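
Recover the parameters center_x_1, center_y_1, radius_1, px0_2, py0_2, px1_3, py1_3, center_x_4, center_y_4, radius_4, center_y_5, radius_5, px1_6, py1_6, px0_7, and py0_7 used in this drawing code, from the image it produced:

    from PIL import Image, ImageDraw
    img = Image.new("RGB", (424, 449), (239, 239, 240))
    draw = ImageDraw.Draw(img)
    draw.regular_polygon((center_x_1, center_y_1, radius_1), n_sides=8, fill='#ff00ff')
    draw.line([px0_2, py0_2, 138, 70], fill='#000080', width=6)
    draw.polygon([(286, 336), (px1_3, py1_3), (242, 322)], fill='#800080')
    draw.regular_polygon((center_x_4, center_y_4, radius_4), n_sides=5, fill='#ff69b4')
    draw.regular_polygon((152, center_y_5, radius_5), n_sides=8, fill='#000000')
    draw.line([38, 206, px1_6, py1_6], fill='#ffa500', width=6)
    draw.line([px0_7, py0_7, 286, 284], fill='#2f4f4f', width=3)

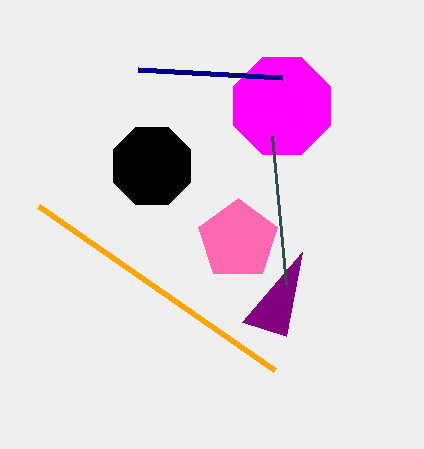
center_x_1 = 282, center_y_1 = 106, radius_1 = 52, px0_2 = 282, py0_2 = 78, px1_3 = 302, py1_3 = 252, center_x_4 = 238, center_y_4 = 240, radius_4 = 42, center_y_5 = 166, radius_5 = 42, px1_6 = 274, py1_6 = 370, px0_7 = 272, py0_7 = 136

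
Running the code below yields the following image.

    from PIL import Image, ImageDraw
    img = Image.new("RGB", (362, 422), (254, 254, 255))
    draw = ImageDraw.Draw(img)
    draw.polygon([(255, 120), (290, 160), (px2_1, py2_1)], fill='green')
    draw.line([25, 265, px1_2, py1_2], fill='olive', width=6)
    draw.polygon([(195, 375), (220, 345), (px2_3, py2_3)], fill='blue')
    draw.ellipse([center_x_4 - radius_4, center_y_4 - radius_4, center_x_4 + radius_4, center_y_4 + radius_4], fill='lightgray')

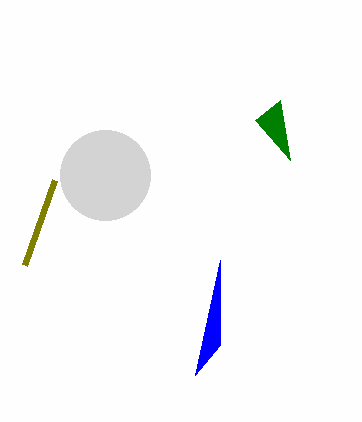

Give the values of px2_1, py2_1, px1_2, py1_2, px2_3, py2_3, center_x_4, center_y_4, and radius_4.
px2_1 = 280; py2_1 = 100; px1_2 = 55; py1_2 = 180; px2_3 = 220; py2_3 = 260; center_x_4 = 105; center_y_4 = 175; radius_4 = 45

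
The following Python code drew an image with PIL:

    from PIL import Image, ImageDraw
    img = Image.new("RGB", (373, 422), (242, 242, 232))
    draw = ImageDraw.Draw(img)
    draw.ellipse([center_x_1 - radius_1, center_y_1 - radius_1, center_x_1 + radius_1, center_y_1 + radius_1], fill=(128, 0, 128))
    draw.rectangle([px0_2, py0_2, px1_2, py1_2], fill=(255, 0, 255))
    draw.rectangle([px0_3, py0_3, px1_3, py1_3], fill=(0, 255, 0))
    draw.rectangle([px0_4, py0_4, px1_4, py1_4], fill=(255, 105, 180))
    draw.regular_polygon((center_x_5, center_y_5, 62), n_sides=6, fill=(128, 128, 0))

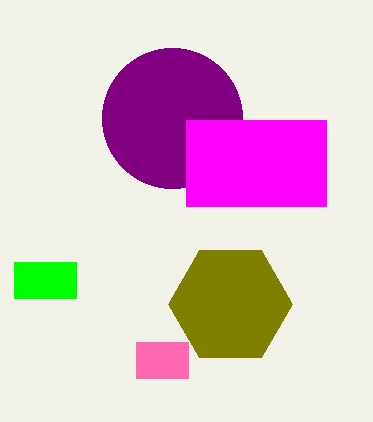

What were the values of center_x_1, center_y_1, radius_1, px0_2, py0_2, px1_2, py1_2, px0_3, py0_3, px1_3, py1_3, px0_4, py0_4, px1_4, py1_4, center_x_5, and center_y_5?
center_x_1 = 172
center_y_1 = 118
radius_1 = 70
px0_2 = 186
py0_2 = 120
px1_2 = 326
py1_2 = 206
px0_3 = 14
py0_3 = 262
px1_3 = 76
py1_3 = 298
px0_4 = 136
py0_4 = 342
px1_4 = 188
py1_4 = 378
center_x_5 = 230
center_y_5 = 304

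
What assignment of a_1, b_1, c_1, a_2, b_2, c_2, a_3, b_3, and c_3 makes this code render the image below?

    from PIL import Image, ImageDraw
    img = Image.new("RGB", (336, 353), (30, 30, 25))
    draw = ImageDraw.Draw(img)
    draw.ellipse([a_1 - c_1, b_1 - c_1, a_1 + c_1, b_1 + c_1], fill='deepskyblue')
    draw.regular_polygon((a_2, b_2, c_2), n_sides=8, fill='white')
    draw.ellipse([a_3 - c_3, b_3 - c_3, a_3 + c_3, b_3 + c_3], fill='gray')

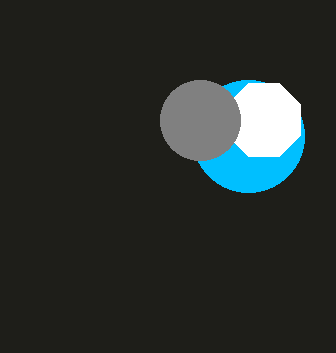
a_1 = 248
b_1 = 136
c_1 = 56
a_2 = 264
b_2 = 120
c_2 = 40
a_3 = 200
b_3 = 120
c_3 = 40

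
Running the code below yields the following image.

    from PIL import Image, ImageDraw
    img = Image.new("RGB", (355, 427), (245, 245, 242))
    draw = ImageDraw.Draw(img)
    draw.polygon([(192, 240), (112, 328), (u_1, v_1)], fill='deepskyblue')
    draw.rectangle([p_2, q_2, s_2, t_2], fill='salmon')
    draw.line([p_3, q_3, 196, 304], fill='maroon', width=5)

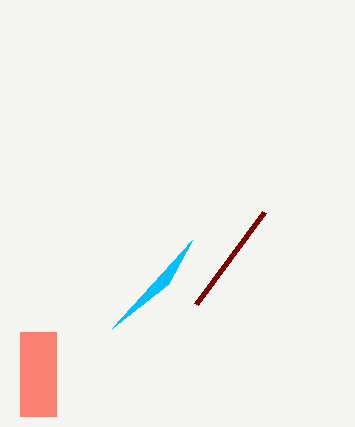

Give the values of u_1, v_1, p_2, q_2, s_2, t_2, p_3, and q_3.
u_1 = 168
v_1 = 284
p_2 = 20
q_2 = 332
s_2 = 56
t_2 = 416
p_3 = 264
q_3 = 212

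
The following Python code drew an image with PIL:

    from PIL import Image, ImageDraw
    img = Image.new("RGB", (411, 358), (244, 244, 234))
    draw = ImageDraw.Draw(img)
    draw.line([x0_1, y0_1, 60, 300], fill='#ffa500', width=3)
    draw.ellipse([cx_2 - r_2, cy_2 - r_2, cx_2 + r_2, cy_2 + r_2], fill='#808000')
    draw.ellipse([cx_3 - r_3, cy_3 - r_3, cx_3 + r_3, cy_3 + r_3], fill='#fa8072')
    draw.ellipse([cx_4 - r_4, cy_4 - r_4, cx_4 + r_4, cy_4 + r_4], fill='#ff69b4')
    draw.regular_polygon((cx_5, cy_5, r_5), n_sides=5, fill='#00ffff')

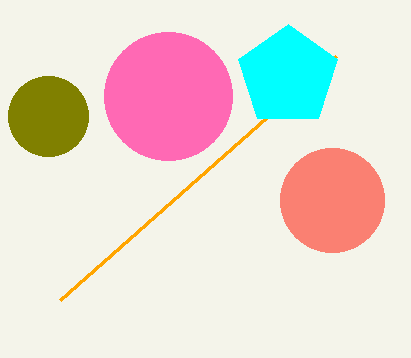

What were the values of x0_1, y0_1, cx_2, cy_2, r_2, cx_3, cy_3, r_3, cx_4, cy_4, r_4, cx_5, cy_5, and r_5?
x0_1 = 336; y0_1 = 56; cx_2 = 48; cy_2 = 116; r_2 = 40; cx_3 = 332; cy_3 = 200; r_3 = 52; cx_4 = 168; cy_4 = 96; r_4 = 64; cx_5 = 288; cy_5 = 76; r_5 = 52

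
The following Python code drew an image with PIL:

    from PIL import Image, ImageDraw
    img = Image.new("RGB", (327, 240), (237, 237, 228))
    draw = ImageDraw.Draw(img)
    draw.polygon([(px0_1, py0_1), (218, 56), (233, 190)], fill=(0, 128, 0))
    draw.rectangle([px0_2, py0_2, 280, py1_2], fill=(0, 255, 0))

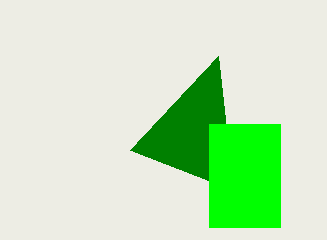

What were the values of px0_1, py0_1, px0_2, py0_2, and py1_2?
px0_1 = 130, py0_1 = 150, px0_2 = 209, py0_2 = 124, py1_2 = 227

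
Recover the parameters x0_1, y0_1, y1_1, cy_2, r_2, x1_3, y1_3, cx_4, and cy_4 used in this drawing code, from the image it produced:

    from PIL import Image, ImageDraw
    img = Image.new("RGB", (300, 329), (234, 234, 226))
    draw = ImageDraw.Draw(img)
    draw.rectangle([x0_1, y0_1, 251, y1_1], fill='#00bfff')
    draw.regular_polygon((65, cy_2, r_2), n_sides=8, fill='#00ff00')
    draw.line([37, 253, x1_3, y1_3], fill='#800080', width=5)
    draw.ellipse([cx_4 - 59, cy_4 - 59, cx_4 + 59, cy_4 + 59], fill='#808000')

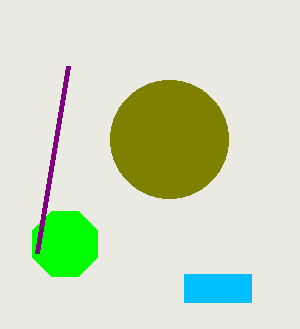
x0_1 = 184, y0_1 = 274, y1_1 = 302, cy_2 = 244, r_2 = 35, x1_3 = 68, y1_3 = 66, cx_4 = 169, cy_4 = 139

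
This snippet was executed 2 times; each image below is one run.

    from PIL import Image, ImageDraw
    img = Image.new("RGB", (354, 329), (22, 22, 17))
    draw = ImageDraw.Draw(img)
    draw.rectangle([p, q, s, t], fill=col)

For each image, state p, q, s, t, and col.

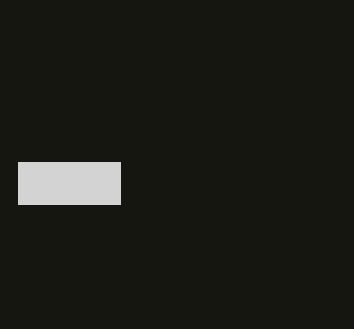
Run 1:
p = 18; q = 162; s = 120; t = 204; col = 'lightgray'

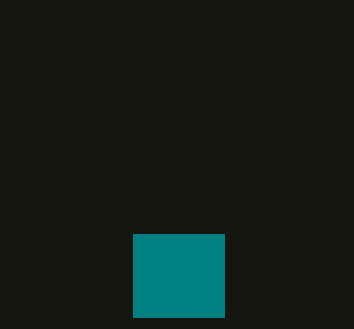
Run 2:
p = 133; q = 234; s = 224; t = 317; col = 'teal'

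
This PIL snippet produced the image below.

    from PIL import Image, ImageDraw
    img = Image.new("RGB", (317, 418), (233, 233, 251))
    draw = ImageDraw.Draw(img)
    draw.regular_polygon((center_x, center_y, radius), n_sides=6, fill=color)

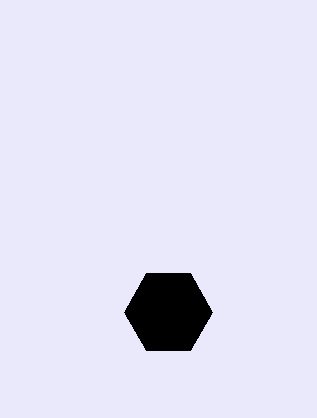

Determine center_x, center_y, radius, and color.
center_x = 168
center_y = 312
radius = 44
color = 'black'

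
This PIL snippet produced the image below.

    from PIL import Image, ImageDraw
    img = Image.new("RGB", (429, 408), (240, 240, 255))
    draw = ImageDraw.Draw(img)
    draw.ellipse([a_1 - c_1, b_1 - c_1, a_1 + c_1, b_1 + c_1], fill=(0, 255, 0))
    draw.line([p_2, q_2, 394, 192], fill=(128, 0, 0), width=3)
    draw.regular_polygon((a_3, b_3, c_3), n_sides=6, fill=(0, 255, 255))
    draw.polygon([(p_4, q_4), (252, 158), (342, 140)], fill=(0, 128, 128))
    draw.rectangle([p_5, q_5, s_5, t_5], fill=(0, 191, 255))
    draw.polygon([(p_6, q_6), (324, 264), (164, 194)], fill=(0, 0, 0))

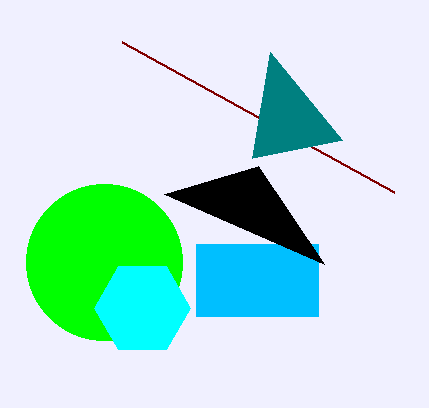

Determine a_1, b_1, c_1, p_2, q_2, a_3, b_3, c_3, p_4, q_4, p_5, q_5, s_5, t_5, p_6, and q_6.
a_1 = 104
b_1 = 262
c_1 = 78
p_2 = 122
q_2 = 42
a_3 = 142
b_3 = 308
c_3 = 48
p_4 = 270
q_4 = 52
p_5 = 196
q_5 = 244
s_5 = 318
t_5 = 316
p_6 = 258
q_6 = 166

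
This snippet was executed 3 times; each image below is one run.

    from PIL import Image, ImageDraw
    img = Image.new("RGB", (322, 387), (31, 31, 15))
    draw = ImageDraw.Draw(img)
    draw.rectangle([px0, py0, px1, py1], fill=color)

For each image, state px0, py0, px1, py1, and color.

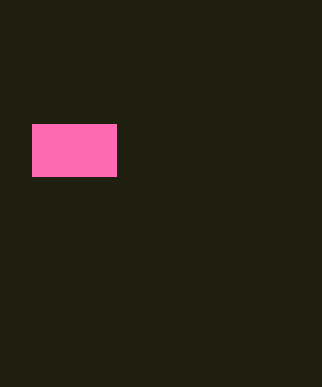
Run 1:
px0 = 32, py0 = 124, px1 = 116, py1 = 176, color = 'hotpink'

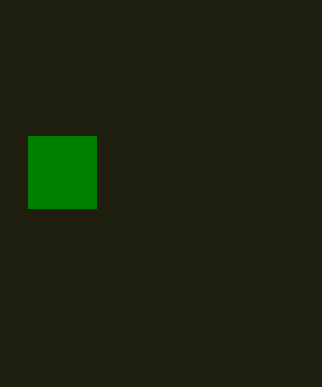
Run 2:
px0 = 28
py0 = 136
px1 = 96
py1 = 208
color = 'green'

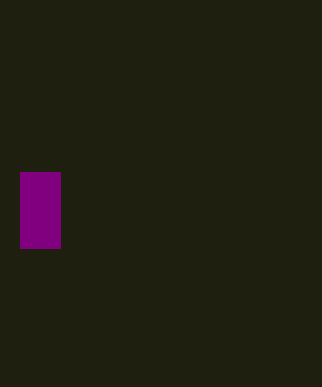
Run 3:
px0 = 20; py0 = 172; px1 = 60; py1 = 248; color = 'purple'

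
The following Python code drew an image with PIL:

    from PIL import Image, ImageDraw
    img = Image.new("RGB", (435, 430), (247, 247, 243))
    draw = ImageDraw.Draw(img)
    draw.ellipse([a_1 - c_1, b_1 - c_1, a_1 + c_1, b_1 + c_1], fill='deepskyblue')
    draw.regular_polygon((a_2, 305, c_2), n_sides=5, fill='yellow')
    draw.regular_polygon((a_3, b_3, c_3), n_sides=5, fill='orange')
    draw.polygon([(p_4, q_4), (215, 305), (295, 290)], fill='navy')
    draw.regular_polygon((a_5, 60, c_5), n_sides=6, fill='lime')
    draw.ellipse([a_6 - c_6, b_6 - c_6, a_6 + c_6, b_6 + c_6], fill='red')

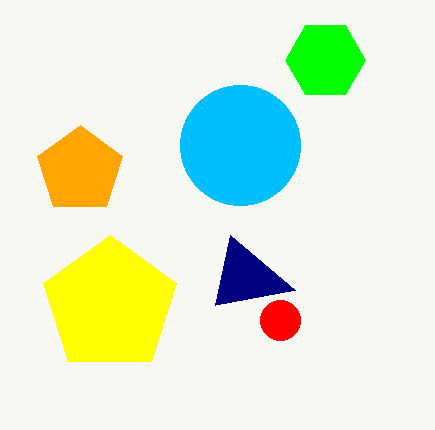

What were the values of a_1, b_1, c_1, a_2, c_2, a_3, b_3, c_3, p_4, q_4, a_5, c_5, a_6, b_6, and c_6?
a_1 = 240
b_1 = 145
c_1 = 60
a_2 = 110
c_2 = 70
a_3 = 80
b_3 = 170
c_3 = 45
p_4 = 230
q_4 = 235
a_5 = 325
c_5 = 40
a_6 = 280
b_6 = 320
c_6 = 20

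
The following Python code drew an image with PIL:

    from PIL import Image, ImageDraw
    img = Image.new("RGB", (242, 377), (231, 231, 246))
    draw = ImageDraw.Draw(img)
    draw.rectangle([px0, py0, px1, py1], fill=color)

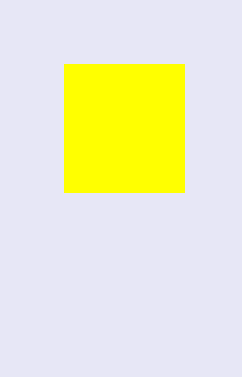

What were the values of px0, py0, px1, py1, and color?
px0 = 64
py0 = 64
px1 = 184
py1 = 192
color = 'yellow'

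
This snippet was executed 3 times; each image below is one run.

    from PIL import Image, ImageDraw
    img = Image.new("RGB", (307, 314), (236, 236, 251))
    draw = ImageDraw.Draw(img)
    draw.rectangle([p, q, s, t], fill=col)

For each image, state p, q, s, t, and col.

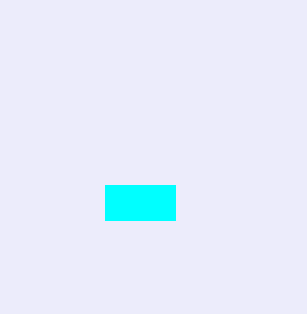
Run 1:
p = 105
q = 185
s = 175
t = 220
col = 'cyan'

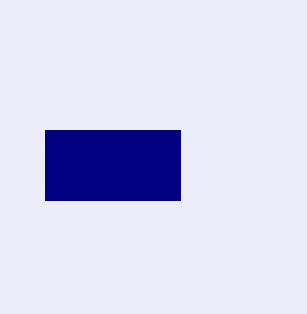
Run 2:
p = 45, q = 130, s = 180, t = 200, col = 'navy'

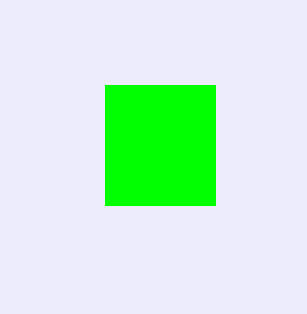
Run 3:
p = 105
q = 85
s = 215
t = 205
col = 'lime'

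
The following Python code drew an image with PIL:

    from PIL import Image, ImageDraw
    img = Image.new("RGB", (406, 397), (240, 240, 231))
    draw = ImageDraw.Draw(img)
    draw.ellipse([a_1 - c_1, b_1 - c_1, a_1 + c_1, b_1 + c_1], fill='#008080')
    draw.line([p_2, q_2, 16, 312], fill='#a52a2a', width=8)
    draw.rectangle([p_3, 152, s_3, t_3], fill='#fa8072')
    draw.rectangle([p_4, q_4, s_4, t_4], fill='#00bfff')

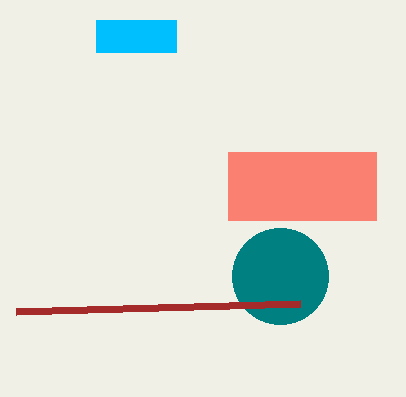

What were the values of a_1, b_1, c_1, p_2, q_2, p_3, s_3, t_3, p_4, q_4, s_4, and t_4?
a_1 = 280
b_1 = 276
c_1 = 48
p_2 = 300
q_2 = 304
p_3 = 228
s_3 = 376
t_3 = 220
p_4 = 96
q_4 = 20
s_4 = 176
t_4 = 52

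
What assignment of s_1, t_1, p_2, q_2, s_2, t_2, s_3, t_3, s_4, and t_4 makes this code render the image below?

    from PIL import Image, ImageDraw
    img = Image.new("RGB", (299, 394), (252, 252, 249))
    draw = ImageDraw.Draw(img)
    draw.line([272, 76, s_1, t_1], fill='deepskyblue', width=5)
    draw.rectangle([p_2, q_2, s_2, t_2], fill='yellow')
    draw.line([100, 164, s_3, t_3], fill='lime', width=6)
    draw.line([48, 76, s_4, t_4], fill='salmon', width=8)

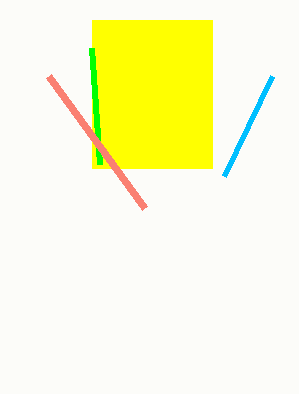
s_1 = 224
t_1 = 176
p_2 = 92
q_2 = 20
s_2 = 212
t_2 = 168
s_3 = 92
t_3 = 48
s_4 = 144
t_4 = 208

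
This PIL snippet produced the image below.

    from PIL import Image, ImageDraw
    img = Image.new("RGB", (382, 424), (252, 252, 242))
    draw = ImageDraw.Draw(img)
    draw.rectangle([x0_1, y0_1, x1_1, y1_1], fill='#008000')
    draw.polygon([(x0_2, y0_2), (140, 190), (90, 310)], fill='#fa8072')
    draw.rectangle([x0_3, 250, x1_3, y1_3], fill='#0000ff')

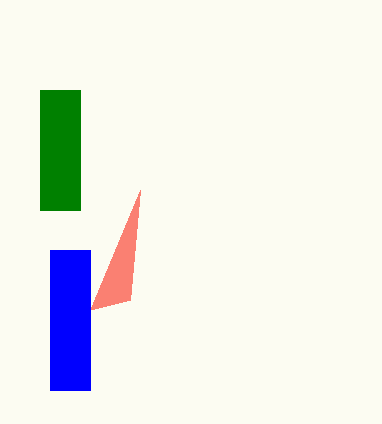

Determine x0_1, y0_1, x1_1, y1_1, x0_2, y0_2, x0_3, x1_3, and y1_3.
x0_1 = 40
y0_1 = 90
x1_1 = 80
y1_1 = 210
x0_2 = 130
y0_2 = 300
x0_3 = 50
x1_3 = 90
y1_3 = 390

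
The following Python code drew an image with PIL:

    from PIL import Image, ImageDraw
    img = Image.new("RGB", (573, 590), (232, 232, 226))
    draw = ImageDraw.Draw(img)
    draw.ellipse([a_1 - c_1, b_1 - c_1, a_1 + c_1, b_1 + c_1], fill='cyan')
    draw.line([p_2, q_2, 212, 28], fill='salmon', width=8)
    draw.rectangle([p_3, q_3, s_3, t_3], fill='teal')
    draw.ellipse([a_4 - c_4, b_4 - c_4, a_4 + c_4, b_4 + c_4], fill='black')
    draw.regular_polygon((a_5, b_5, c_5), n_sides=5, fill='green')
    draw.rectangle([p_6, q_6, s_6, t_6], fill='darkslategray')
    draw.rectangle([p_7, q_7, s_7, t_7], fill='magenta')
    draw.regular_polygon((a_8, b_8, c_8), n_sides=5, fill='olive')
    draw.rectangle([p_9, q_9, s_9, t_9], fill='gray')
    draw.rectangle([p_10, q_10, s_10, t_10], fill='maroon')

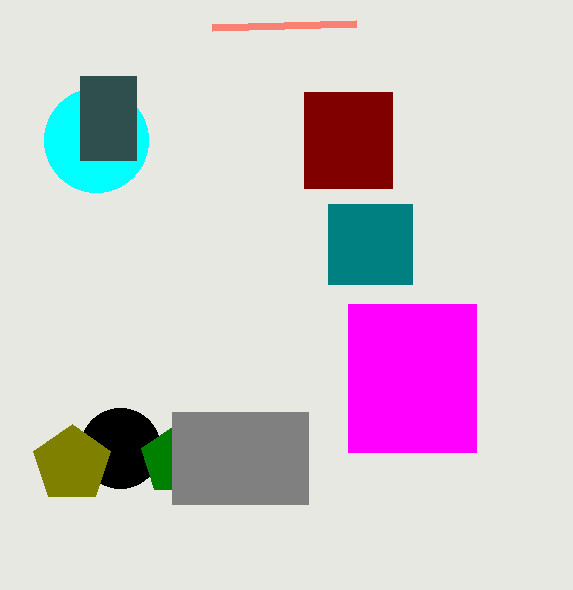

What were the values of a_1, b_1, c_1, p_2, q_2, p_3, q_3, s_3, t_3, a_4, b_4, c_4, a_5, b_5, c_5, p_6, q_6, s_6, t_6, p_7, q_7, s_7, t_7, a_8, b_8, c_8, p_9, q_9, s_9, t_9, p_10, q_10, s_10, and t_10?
a_1 = 96, b_1 = 140, c_1 = 52, p_2 = 356, q_2 = 24, p_3 = 328, q_3 = 204, s_3 = 412, t_3 = 284, a_4 = 120, b_4 = 448, c_4 = 40, a_5 = 176, b_5 = 460, c_5 = 36, p_6 = 80, q_6 = 76, s_6 = 136, t_6 = 160, p_7 = 348, q_7 = 304, s_7 = 476, t_7 = 452, a_8 = 72, b_8 = 464, c_8 = 40, p_9 = 172, q_9 = 412, s_9 = 308, t_9 = 504, p_10 = 304, q_10 = 92, s_10 = 392, t_10 = 188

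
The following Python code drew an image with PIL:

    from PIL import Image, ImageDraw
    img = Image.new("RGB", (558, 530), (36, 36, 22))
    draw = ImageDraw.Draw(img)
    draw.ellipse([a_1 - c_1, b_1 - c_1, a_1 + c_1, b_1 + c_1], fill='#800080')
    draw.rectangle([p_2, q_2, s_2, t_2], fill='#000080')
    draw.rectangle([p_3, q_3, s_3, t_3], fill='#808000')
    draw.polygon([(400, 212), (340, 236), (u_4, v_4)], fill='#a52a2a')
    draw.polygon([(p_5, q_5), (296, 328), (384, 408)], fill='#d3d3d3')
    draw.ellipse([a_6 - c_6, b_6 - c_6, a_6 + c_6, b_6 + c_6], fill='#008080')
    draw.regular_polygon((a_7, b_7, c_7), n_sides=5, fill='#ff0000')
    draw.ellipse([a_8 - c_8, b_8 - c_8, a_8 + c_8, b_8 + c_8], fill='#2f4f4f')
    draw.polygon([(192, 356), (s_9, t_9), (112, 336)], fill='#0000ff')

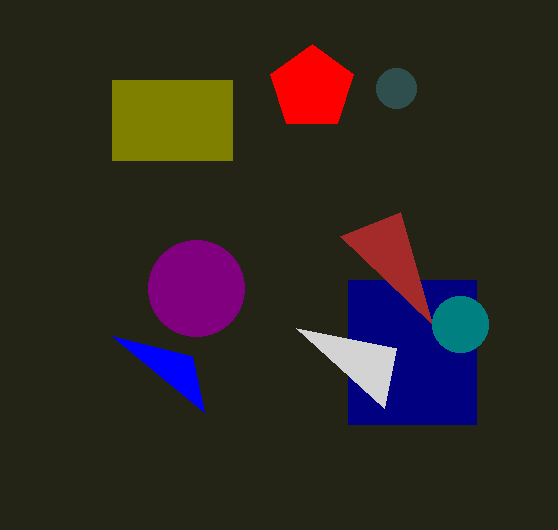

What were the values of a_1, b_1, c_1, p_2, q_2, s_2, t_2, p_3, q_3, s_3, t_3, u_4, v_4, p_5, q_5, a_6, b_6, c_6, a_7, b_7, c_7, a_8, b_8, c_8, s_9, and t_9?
a_1 = 196; b_1 = 288; c_1 = 48; p_2 = 348; q_2 = 280; s_2 = 476; t_2 = 424; p_3 = 112; q_3 = 80; s_3 = 232; t_3 = 160; u_4 = 432; v_4 = 324; p_5 = 396; q_5 = 348; a_6 = 460; b_6 = 324; c_6 = 28; a_7 = 312; b_7 = 88; c_7 = 44; a_8 = 396; b_8 = 88; c_8 = 20; s_9 = 204; t_9 = 412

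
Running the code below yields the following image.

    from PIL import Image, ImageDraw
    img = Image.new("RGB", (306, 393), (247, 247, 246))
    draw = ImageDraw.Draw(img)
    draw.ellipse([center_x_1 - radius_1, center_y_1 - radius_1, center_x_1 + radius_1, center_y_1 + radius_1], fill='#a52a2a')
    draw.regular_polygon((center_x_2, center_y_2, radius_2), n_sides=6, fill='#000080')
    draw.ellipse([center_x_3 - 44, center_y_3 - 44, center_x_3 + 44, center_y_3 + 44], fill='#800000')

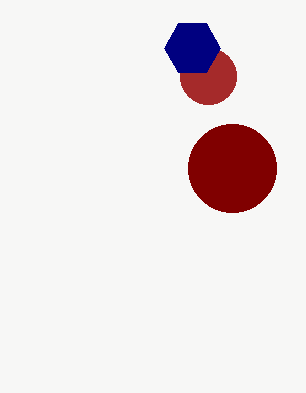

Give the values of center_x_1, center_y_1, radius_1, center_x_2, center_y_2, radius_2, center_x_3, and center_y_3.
center_x_1 = 208
center_y_1 = 76
radius_1 = 28
center_x_2 = 192
center_y_2 = 48
radius_2 = 28
center_x_3 = 232
center_y_3 = 168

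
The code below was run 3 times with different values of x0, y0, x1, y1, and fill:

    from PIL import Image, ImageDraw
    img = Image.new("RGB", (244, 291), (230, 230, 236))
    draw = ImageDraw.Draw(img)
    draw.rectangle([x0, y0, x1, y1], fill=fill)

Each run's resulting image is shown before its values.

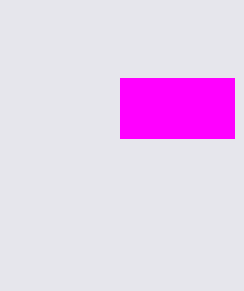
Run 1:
x0 = 120; y0 = 78; x1 = 234; y1 = 138; fill = 'magenta'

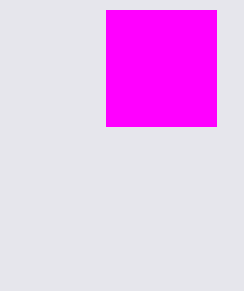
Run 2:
x0 = 106
y0 = 10
x1 = 216
y1 = 126
fill = 'magenta'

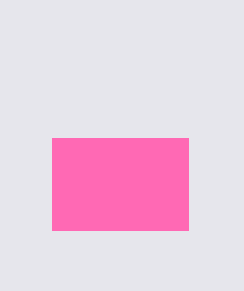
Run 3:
x0 = 52
y0 = 138
x1 = 188
y1 = 230
fill = 'hotpink'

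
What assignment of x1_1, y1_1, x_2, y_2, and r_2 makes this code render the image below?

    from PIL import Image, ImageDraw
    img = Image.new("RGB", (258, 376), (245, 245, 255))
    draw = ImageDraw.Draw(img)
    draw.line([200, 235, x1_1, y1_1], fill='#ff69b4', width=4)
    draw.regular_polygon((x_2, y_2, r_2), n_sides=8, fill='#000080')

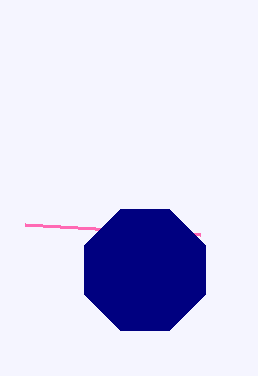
x1_1 = 25
y1_1 = 225
x_2 = 145
y_2 = 270
r_2 = 65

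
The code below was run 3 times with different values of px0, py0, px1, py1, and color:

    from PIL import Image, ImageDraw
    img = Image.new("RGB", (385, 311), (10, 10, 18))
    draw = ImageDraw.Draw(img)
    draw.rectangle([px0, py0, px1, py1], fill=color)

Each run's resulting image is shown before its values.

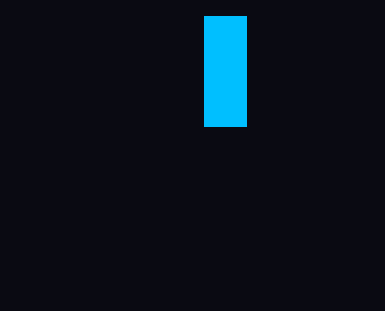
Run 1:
px0 = 204
py0 = 16
px1 = 246
py1 = 126
color = 'deepskyblue'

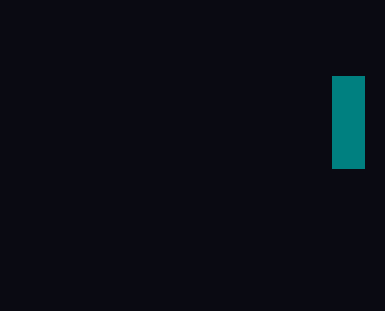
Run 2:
px0 = 332
py0 = 76
px1 = 364
py1 = 168
color = 'teal'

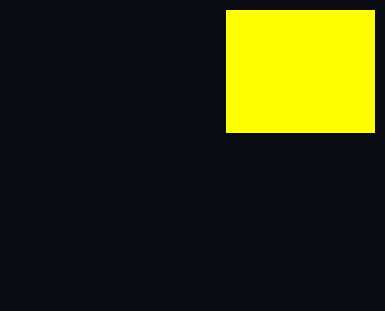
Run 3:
px0 = 226; py0 = 10; px1 = 374; py1 = 132; color = 'yellow'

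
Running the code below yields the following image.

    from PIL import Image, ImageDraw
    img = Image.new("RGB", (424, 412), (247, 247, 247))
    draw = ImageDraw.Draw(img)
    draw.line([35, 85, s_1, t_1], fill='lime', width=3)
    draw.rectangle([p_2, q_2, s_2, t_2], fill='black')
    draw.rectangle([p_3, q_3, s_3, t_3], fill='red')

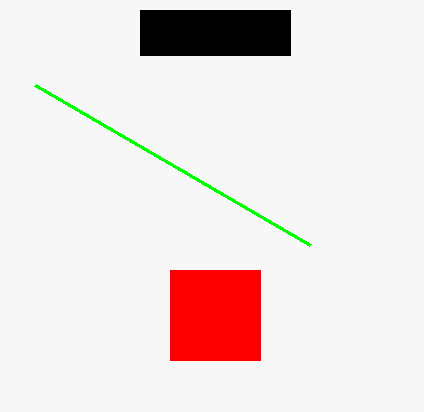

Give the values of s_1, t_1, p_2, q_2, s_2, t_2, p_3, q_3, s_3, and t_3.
s_1 = 310
t_1 = 245
p_2 = 140
q_2 = 10
s_2 = 290
t_2 = 55
p_3 = 170
q_3 = 270
s_3 = 260
t_3 = 360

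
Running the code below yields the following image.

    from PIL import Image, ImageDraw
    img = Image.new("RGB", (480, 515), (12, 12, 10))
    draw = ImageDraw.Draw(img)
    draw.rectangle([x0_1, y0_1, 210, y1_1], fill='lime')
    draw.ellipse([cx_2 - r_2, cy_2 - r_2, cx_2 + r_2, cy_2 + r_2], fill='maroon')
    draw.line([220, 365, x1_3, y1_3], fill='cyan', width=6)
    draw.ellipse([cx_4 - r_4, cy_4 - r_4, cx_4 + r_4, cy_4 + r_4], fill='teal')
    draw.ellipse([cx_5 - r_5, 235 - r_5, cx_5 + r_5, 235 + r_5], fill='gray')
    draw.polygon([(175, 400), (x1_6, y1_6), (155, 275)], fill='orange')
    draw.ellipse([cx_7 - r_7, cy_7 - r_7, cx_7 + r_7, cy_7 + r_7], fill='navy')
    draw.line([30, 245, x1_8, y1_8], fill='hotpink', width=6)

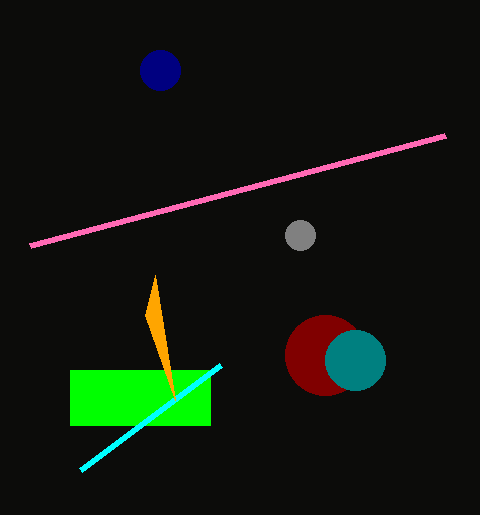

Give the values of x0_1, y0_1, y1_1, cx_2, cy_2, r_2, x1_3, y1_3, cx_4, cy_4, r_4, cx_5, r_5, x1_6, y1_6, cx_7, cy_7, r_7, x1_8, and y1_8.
x0_1 = 70
y0_1 = 370
y1_1 = 425
cx_2 = 325
cy_2 = 355
r_2 = 40
x1_3 = 80
y1_3 = 470
cx_4 = 355
cy_4 = 360
r_4 = 30
cx_5 = 300
r_5 = 15
x1_6 = 145
y1_6 = 315
cx_7 = 160
cy_7 = 70
r_7 = 20
x1_8 = 445
y1_8 = 135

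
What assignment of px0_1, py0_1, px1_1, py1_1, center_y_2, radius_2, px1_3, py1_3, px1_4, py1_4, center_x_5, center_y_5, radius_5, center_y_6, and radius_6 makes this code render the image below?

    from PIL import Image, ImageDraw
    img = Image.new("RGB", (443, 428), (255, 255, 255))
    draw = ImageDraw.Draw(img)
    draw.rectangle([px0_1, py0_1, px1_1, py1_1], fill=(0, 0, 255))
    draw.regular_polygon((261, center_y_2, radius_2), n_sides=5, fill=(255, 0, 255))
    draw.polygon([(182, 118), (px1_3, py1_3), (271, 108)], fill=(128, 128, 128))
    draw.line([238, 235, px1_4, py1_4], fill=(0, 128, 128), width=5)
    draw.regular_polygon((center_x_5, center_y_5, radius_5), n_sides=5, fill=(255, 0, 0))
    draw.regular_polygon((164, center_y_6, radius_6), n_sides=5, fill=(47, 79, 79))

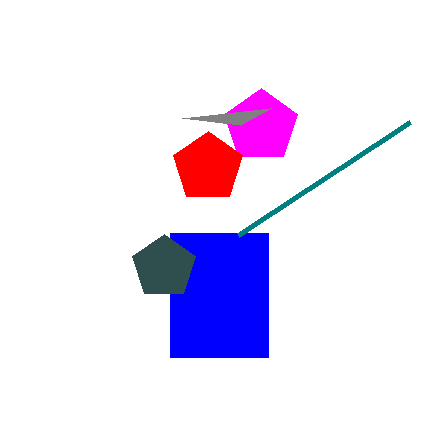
px0_1 = 170; py0_1 = 233; px1_1 = 268; py1_1 = 357; center_y_2 = 126; radius_2 = 38; px1_3 = 240; py1_3 = 125; px1_4 = 410; py1_4 = 122; center_x_5 = 208; center_y_5 = 167; radius_5 = 36; center_y_6 = 267; radius_6 = 33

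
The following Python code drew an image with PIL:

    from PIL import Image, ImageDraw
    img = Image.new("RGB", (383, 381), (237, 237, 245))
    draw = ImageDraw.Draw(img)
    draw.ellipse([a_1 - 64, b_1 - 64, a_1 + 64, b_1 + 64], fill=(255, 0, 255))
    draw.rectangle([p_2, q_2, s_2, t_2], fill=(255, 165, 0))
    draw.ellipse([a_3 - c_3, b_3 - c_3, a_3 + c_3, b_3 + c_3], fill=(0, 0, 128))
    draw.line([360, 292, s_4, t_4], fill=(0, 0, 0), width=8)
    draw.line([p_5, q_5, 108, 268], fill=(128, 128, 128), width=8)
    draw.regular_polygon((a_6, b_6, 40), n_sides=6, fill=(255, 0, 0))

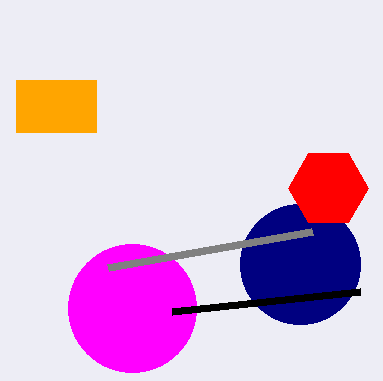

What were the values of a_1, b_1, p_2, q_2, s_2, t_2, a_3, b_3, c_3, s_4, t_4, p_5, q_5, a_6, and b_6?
a_1 = 132; b_1 = 308; p_2 = 16; q_2 = 80; s_2 = 96; t_2 = 132; a_3 = 300; b_3 = 264; c_3 = 60; s_4 = 172; t_4 = 312; p_5 = 312; q_5 = 232; a_6 = 328; b_6 = 188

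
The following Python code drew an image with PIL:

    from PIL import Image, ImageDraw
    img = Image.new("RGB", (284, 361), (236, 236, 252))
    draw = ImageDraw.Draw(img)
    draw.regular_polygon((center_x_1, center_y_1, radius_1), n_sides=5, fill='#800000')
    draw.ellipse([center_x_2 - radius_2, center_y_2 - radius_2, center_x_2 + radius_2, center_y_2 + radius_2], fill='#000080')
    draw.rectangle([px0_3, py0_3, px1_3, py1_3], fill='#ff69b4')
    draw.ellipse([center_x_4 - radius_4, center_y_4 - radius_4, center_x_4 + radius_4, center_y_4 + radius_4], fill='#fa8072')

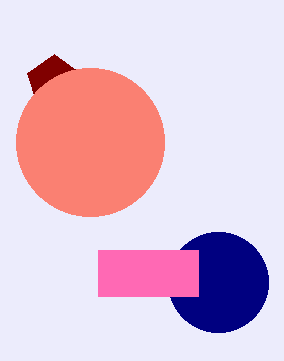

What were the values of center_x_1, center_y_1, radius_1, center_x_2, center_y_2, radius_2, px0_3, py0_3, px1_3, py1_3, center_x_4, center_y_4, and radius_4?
center_x_1 = 54, center_y_1 = 82, radius_1 = 28, center_x_2 = 218, center_y_2 = 282, radius_2 = 50, px0_3 = 98, py0_3 = 250, px1_3 = 198, py1_3 = 296, center_x_4 = 90, center_y_4 = 142, radius_4 = 74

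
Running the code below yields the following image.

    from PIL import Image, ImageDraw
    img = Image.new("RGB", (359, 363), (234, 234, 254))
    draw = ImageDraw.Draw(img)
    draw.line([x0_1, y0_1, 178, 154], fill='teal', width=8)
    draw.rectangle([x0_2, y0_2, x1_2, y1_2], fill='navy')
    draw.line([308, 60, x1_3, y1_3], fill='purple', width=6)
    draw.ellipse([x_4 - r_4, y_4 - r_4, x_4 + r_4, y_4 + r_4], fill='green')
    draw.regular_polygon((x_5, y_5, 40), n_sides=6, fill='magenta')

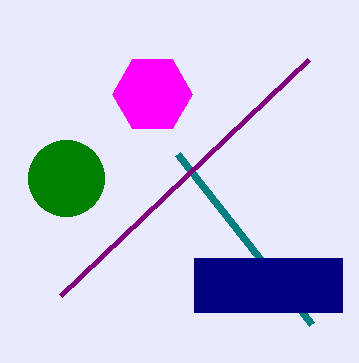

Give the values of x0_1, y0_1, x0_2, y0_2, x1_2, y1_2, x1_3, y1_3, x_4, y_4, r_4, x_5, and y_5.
x0_1 = 312
y0_1 = 324
x0_2 = 194
y0_2 = 258
x1_2 = 342
y1_2 = 312
x1_3 = 60
y1_3 = 296
x_4 = 66
y_4 = 178
r_4 = 38
x_5 = 152
y_5 = 94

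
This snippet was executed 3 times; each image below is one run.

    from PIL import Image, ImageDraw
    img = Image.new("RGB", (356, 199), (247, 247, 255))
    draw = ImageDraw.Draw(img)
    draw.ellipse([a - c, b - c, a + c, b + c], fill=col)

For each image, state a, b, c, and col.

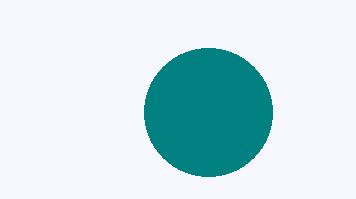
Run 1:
a = 208, b = 112, c = 64, col = 'teal'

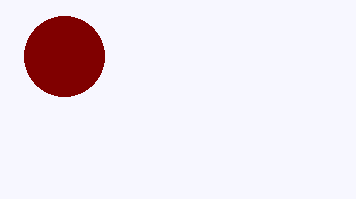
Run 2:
a = 64; b = 56; c = 40; col = 'maroon'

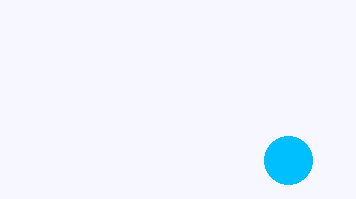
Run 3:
a = 288; b = 160; c = 24; col = 'deepskyblue'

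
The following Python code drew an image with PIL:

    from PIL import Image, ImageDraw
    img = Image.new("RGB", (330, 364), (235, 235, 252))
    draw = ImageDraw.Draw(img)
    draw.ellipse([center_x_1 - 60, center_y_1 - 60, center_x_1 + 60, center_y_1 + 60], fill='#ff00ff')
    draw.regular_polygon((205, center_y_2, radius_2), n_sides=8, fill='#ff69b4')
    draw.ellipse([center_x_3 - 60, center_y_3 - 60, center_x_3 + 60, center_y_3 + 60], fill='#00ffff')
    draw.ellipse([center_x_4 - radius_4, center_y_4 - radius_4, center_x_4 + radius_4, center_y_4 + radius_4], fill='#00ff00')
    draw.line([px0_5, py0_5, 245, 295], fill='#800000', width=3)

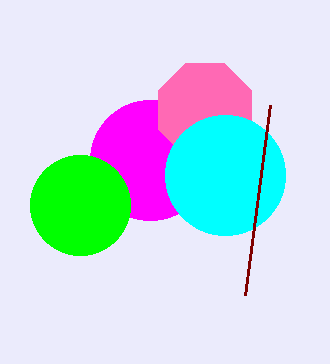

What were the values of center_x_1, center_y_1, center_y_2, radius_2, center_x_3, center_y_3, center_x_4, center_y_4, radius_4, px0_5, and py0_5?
center_x_1 = 150
center_y_1 = 160
center_y_2 = 110
radius_2 = 50
center_x_3 = 225
center_y_3 = 175
center_x_4 = 80
center_y_4 = 205
radius_4 = 50
px0_5 = 270
py0_5 = 105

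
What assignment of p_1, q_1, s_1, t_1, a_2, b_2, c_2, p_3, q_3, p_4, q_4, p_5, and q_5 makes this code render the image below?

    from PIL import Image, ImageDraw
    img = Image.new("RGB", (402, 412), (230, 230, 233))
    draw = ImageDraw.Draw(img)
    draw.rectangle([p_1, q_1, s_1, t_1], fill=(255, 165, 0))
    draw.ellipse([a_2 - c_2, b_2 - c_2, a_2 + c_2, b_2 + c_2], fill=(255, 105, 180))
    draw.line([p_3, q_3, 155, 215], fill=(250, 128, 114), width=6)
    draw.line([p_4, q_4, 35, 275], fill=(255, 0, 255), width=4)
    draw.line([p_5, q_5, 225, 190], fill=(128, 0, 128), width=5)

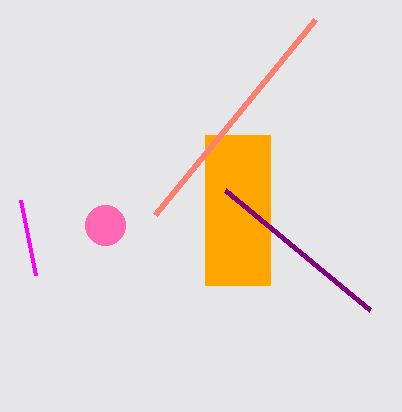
p_1 = 205; q_1 = 135; s_1 = 270; t_1 = 285; a_2 = 105; b_2 = 225; c_2 = 20; p_3 = 315; q_3 = 20; p_4 = 20; q_4 = 200; p_5 = 370; q_5 = 310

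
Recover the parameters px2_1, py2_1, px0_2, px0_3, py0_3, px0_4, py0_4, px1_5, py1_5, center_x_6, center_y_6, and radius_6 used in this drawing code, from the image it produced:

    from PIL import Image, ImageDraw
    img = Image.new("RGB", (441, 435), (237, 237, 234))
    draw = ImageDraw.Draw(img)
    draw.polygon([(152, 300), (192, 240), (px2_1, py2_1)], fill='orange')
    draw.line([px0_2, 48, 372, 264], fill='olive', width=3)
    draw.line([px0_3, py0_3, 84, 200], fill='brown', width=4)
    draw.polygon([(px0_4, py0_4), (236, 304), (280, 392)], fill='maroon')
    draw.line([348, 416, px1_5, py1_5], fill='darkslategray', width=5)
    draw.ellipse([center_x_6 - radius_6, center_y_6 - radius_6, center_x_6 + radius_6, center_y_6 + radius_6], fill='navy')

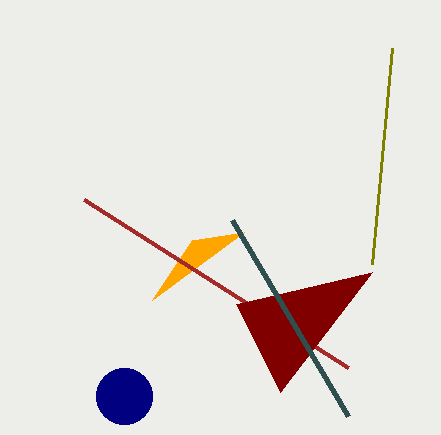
px2_1 = 244, py2_1 = 232, px0_2 = 392, px0_3 = 348, py0_3 = 368, px0_4 = 372, py0_4 = 272, px1_5 = 232, py1_5 = 220, center_x_6 = 124, center_y_6 = 396, radius_6 = 28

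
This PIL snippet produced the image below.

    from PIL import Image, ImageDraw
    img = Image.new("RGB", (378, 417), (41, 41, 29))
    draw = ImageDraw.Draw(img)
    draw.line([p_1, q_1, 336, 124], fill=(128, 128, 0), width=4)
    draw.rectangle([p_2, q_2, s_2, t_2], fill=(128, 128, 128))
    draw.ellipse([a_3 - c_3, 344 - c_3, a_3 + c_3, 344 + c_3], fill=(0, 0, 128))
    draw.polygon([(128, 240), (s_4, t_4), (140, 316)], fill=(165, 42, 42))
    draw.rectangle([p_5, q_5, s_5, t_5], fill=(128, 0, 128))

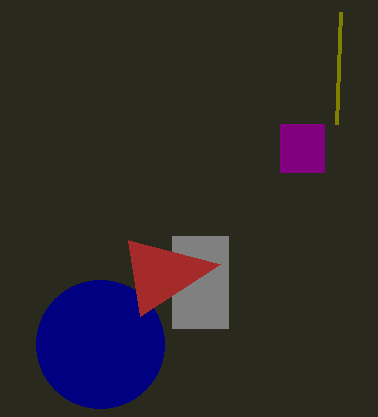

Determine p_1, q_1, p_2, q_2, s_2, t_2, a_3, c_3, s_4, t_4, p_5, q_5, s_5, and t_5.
p_1 = 340, q_1 = 12, p_2 = 172, q_2 = 236, s_2 = 228, t_2 = 328, a_3 = 100, c_3 = 64, s_4 = 220, t_4 = 264, p_5 = 280, q_5 = 124, s_5 = 324, t_5 = 172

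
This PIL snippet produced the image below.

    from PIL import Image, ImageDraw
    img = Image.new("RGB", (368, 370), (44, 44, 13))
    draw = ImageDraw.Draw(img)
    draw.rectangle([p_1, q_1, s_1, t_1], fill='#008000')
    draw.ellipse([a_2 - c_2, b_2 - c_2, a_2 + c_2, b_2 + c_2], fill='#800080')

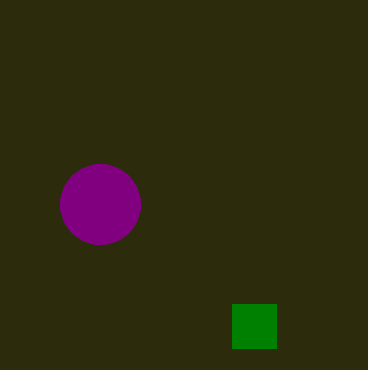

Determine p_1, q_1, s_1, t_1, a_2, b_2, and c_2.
p_1 = 232; q_1 = 304; s_1 = 276; t_1 = 348; a_2 = 100; b_2 = 204; c_2 = 40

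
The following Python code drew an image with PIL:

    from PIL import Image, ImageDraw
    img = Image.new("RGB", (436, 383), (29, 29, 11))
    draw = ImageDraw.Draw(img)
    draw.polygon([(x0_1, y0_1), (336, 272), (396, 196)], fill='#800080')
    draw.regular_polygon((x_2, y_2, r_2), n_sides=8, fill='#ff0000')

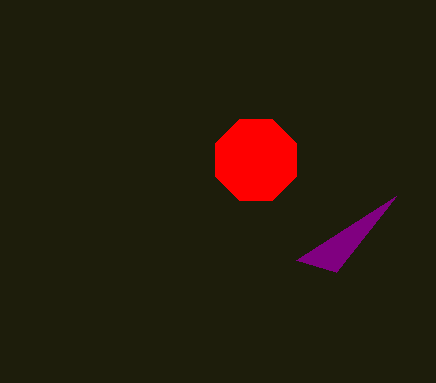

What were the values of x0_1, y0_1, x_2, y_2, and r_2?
x0_1 = 296
y0_1 = 260
x_2 = 256
y_2 = 160
r_2 = 44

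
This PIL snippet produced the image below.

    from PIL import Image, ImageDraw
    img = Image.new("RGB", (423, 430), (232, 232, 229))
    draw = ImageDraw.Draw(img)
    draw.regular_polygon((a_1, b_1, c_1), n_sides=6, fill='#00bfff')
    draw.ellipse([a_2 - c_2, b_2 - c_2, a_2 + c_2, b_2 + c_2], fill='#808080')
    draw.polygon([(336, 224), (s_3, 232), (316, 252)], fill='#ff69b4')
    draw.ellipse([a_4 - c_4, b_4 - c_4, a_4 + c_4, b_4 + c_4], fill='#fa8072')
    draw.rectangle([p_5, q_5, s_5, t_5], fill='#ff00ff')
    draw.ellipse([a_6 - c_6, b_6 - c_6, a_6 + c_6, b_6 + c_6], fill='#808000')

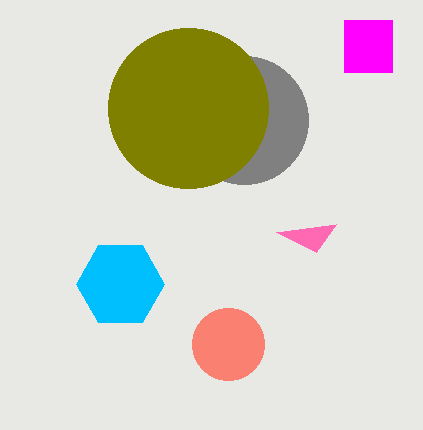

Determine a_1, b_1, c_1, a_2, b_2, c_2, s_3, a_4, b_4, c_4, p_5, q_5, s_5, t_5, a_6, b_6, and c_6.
a_1 = 120, b_1 = 284, c_1 = 44, a_2 = 244, b_2 = 120, c_2 = 64, s_3 = 276, a_4 = 228, b_4 = 344, c_4 = 36, p_5 = 344, q_5 = 20, s_5 = 392, t_5 = 72, a_6 = 188, b_6 = 108, c_6 = 80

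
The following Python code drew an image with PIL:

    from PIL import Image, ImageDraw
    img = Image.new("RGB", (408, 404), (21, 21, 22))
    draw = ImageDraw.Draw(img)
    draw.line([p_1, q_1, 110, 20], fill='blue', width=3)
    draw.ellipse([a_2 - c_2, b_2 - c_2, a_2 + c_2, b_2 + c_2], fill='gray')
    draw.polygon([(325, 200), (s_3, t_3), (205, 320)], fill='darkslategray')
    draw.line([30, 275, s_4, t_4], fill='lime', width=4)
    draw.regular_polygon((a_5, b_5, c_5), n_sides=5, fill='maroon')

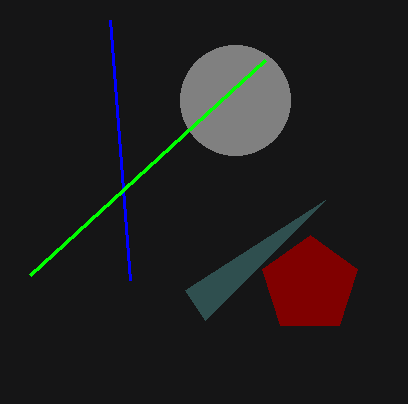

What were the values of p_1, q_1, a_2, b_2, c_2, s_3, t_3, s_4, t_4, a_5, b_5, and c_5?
p_1 = 130, q_1 = 280, a_2 = 235, b_2 = 100, c_2 = 55, s_3 = 185, t_3 = 290, s_4 = 265, t_4 = 60, a_5 = 310, b_5 = 285, c_5 = 50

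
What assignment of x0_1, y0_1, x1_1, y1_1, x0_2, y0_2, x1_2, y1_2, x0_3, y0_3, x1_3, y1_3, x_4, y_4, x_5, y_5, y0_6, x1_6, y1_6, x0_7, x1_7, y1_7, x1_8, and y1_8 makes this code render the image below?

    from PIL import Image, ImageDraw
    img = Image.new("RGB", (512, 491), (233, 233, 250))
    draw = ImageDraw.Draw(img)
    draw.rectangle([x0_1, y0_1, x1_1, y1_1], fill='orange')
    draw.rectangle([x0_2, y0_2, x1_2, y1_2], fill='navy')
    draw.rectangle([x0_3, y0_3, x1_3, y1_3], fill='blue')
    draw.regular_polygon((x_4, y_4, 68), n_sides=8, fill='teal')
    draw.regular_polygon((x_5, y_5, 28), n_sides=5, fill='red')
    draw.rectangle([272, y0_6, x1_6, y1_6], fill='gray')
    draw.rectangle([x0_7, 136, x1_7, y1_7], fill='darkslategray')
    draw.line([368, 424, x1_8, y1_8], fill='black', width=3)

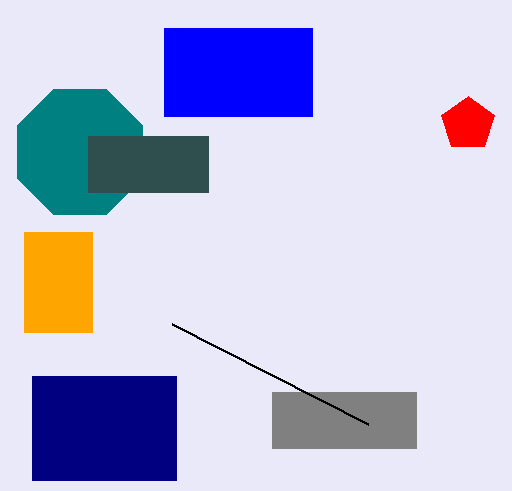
x0_1 = 24
y0_1 = 232
x1_1 = 92
y1_1 = 332
x0_2 = 32
y0_2 = 376
x1_2 = 176
y1_2 = 480
x0_3 = 164
y0_3 = 28
x1_3 = 312
y1_3 = 116
x_4 = 80
y_4 = 152
x_5 = 468
y_5 = 124
y0_6 = 392
x1_6 = 416
y1_6 = 448
x0_7 = 88
x1_7 = 208
y1_7 = 192
x1_8 = 172
y1_8 = 324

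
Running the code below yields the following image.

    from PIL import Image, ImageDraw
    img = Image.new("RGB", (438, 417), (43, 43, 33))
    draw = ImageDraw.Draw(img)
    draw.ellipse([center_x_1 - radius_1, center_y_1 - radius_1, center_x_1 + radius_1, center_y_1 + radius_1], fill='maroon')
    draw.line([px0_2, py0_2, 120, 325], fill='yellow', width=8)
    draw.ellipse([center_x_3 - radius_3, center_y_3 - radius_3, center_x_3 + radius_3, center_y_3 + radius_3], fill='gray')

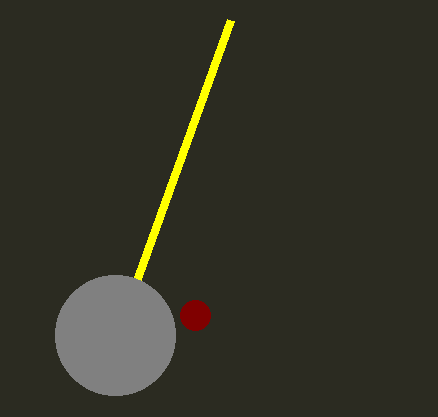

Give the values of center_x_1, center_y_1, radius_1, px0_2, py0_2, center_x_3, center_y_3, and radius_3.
center_x_1 = 195
center_y_1 = 315
radius_1 = 15
px0_2 = 230
py0_2 = 20
center_x_3 = 115
center_y_3 = 335
radius_3 = 60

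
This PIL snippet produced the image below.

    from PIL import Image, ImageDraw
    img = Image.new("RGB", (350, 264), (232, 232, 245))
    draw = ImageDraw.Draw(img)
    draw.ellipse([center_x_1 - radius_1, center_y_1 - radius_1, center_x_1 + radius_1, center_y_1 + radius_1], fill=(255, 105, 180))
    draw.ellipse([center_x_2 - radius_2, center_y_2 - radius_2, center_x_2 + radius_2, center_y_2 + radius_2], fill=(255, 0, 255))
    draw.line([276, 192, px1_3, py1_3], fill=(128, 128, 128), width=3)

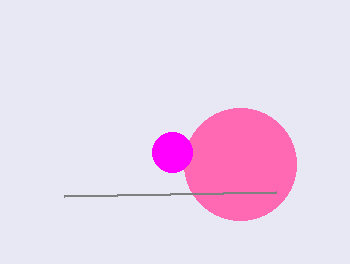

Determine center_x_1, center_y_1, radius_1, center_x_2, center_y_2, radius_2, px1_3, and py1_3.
center_x_1 = 240; center_y_1 = 164; radius_1 = 56; center_x_2 = 172; center_y_2 = 152; radius_2 = 20; px1_3 = 64; py1_3 = 196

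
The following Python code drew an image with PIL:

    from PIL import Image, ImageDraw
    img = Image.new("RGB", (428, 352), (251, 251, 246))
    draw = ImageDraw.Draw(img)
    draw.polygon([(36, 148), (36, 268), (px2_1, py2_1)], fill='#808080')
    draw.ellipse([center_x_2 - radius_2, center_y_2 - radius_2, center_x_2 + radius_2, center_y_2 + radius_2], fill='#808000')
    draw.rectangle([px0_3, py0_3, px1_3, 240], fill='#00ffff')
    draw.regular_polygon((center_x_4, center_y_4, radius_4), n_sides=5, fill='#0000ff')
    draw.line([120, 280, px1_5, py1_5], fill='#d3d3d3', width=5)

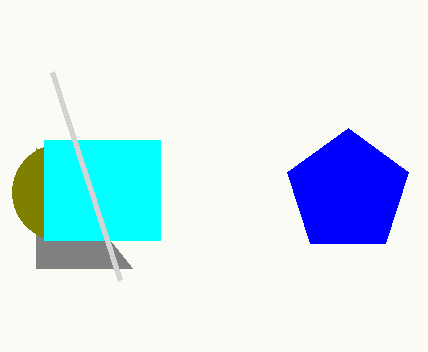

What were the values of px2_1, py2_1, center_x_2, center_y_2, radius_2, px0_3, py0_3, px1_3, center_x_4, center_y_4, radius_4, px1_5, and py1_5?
px2_1 = 132, py2_1 = 268, center_x_2 = 60, center_y_2 = 192, radius_2 = 48, px0_3 = 44, py0_3 = 140, px1_3 = 160, center_x_4 = 348, center_y_4 = 192, radius_4 = 64, px1_5 = 52, py1_5 = 72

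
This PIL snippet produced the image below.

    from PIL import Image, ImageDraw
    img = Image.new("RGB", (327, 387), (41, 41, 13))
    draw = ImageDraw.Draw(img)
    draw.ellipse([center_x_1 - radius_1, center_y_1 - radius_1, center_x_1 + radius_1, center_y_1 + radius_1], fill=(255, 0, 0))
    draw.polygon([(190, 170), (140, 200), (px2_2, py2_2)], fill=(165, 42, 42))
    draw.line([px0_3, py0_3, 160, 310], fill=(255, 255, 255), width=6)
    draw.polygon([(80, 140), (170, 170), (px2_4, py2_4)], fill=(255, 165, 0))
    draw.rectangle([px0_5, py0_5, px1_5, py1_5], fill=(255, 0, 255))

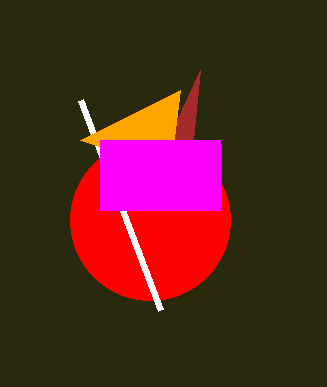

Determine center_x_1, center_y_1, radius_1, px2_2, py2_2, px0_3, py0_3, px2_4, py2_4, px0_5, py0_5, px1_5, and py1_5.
center_x_1 = 150; center_y_1 = 220; radius_1 = 80; px2_2 = 200; py2_2 = 70; px0_3 = 80; py0_3 = 100; px2_4 = 180; py2_4 = 90; px0_5 = 100; py0_5 = 140; px1_5 = 220; py1_5 = 210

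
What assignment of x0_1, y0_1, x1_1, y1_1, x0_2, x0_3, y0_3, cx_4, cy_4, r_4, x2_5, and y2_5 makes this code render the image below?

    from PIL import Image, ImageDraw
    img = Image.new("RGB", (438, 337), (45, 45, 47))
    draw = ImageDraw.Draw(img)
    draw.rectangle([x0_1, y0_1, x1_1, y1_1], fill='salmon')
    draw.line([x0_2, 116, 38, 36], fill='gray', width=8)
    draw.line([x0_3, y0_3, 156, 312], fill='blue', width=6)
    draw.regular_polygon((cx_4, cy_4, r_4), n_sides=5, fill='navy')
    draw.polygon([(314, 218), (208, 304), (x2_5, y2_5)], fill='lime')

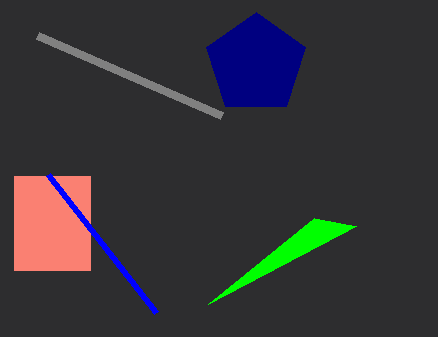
x0_1 = 14, y0_1 = 176, x1_1 = 90, y1_1 = 270, x0_2 = 222, x0_3 = 48, y0_3 = 174, cx_4 = 256, cy_4 = 64, r_4 = 52, x2_5 = 356, y2_5 = 226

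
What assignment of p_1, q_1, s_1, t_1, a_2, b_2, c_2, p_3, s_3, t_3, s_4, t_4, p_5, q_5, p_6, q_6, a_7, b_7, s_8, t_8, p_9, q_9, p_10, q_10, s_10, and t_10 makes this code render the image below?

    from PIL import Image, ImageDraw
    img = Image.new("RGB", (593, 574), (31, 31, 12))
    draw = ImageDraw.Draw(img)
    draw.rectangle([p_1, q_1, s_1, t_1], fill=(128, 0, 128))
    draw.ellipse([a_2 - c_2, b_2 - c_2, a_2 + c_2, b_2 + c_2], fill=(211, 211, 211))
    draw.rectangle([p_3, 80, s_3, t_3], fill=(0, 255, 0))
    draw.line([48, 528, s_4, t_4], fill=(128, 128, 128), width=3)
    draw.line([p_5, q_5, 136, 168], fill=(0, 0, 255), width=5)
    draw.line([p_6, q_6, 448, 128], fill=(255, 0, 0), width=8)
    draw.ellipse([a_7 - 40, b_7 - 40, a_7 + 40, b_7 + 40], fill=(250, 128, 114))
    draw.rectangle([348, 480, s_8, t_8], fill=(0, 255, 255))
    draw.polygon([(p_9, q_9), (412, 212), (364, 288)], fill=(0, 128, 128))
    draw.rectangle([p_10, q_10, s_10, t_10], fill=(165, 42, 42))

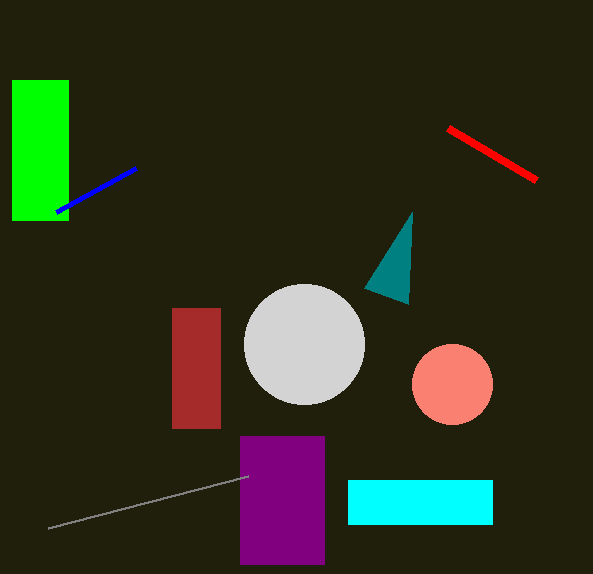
p_1 = 240
q_1 = 436
s_1 = 324
t_1 = 564
a_2 = 304
b_2 = 344
c_2 = 60
p_3 = 12
s_3 = 68
t_3 = 220
s_4 = 248
t_4 = 476
p_5 = 56
q_5 = 212
p_6 = 536
q_6 = 180
a_7 = 452
b_7 = 384
s_8 = 492
t_8 = 524
p_9 = 408
q_9 = 304
p_10 = 172
q_10 = 308
s_10 = 220
t_10 = 428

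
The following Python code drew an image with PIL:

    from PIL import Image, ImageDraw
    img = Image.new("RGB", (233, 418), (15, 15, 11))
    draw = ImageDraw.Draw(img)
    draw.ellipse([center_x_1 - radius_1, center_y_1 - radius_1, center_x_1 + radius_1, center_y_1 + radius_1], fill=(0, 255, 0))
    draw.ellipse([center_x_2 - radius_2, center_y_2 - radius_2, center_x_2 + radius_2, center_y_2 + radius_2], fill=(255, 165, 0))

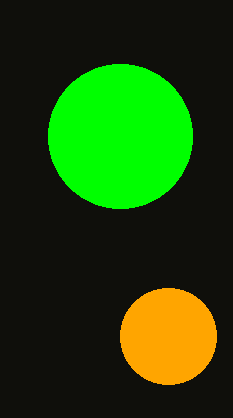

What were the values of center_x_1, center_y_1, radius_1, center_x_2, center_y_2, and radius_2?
center_x_1 = 120, center_y_1 = 136, radius_1 = 72, center_x_2 = 168, center_y_2 = 336, radius_2 = 48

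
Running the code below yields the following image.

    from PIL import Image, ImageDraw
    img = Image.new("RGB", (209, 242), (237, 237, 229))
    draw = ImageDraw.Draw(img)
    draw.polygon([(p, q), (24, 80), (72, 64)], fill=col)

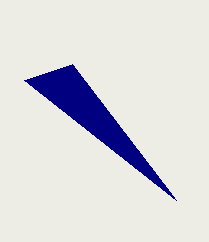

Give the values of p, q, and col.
p = 176; q = 200; col = 'navy'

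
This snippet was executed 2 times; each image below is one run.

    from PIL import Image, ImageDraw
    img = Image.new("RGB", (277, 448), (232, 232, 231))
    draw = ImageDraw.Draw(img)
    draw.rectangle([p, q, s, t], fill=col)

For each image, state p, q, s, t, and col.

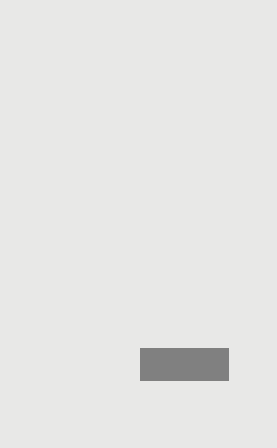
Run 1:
p = 140
q = 348
s = 228
t = 380
col = 'gray'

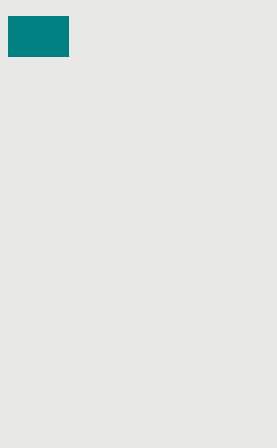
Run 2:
p = 8; q = 16; s = 68; t = 56; col = 'teal'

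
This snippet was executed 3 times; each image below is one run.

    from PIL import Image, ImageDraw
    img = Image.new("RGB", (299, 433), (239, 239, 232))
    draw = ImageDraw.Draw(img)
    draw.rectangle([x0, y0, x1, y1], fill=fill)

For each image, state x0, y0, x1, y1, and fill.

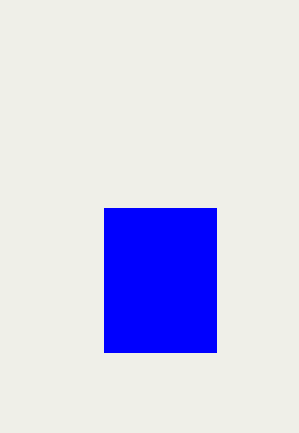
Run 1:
x0 = 104, y0 = 208, x1 = 216, y1 = 352, fill = 'blue'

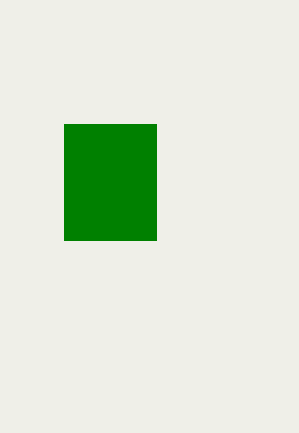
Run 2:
x0 = 64; y0 = 124; x1 = 156; y1 = 240; fill = 'green'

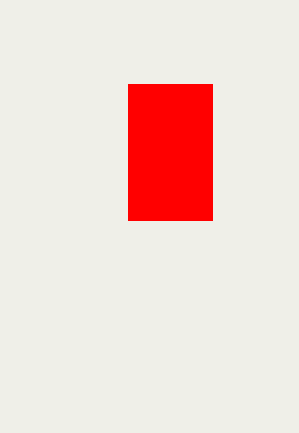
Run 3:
x0 = 128
y0 = 84
x1 = 212
y1 = 220
fill = 'red'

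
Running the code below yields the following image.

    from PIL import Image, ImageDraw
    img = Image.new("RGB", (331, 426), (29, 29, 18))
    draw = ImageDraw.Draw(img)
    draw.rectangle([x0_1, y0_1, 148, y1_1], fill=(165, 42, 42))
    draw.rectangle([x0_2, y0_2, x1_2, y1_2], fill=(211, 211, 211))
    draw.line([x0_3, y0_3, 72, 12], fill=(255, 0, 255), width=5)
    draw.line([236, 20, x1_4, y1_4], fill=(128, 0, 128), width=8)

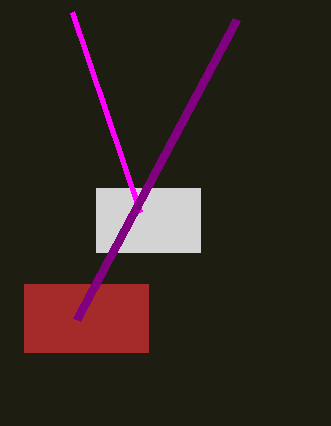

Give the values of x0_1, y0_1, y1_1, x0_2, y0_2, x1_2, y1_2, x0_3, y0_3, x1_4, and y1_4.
x0_1 = 24; y0_1 = 284; y1_1 = 352; x0_2 = 96; y0_2 = 188; x1_2 = 200; y1_2 = 252; x0_3 = 140; y0_3 = 212; x1_4 = 76; y1_4 = 320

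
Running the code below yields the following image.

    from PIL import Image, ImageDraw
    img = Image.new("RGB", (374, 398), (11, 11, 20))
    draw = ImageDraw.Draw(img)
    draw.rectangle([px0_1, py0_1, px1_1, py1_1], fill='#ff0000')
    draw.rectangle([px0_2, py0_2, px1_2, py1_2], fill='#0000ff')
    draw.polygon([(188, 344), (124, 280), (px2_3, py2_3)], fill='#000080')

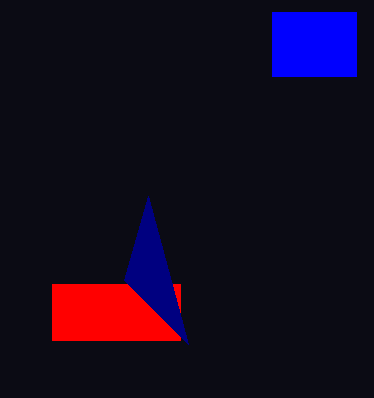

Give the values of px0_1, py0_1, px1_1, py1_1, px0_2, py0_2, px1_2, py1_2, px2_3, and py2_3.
px0_1 = 52, py0_1 = 284, px1_1 = 180, py1_1 = 340, px0_2 = 272, py0_2 = 12, px1_2 = 356, py1_2 = 76, px2_3 = 148, py2_3 = 196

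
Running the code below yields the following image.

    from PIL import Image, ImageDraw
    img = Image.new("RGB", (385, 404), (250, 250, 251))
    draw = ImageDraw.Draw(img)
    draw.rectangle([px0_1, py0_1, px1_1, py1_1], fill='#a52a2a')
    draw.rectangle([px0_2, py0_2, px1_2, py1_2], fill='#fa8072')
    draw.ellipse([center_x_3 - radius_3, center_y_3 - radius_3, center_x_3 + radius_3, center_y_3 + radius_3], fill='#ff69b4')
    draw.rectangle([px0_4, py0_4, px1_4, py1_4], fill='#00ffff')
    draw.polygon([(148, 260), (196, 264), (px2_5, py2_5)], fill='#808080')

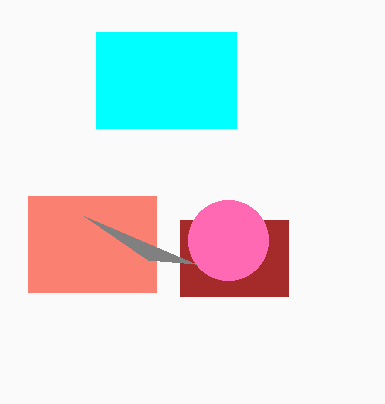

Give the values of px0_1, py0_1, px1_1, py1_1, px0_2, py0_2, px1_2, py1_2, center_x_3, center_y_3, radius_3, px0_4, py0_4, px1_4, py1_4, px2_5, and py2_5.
px0_1 = 180, py0_1 = 220, px1_1 = 288, py1_1 = 296, px0_2 = 28, py0_2 = 196, px1_2 = 156, py1_2 = 292, center_x_3 = 228, center_y_3 = 240, radius_3 = 40, px0_4 = 96, py0_4 = 32, px1_4 = 236, py1_4 = 128, px2_5 = 84, py2_5 = 216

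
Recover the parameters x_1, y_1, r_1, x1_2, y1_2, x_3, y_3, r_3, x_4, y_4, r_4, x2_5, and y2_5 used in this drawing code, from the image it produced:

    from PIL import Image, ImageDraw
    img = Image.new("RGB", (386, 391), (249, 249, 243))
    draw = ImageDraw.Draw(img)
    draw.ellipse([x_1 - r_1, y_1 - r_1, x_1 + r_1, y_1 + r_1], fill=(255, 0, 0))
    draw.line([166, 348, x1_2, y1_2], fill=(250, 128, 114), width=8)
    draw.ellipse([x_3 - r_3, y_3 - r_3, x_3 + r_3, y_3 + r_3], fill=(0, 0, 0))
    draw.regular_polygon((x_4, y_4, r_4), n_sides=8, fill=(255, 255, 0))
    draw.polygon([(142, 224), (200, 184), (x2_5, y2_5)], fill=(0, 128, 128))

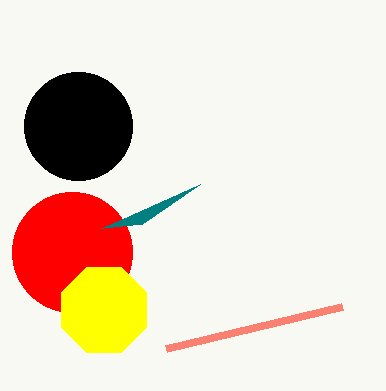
x_1 = 72; y_1 = 252; r_1 = 60; x1_2 = 342; y1_2 = 306; x_3 = 78; y_3 = 126; r_3 = 54; x_4 = 104; y_4 = 310; r_4 = 46; x2_5 = 102; y2_5 = 228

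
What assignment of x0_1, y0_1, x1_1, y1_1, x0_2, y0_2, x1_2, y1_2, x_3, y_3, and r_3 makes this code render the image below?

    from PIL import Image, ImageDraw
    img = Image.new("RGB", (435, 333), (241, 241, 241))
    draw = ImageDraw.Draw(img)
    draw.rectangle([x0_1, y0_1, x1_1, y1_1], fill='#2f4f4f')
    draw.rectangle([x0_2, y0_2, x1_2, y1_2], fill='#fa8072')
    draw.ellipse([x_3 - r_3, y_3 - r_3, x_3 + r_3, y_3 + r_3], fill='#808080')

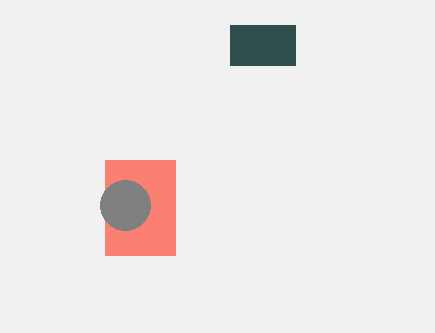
x0_1 = 230
y0_1 = 25
x1_1 = 295
y1_1 = 65
x0_2 = 105
y0_2 = 160
x1_2 = 175
y1_2 = 255
x_3 = 125
y_3 = 205
r_3 = 25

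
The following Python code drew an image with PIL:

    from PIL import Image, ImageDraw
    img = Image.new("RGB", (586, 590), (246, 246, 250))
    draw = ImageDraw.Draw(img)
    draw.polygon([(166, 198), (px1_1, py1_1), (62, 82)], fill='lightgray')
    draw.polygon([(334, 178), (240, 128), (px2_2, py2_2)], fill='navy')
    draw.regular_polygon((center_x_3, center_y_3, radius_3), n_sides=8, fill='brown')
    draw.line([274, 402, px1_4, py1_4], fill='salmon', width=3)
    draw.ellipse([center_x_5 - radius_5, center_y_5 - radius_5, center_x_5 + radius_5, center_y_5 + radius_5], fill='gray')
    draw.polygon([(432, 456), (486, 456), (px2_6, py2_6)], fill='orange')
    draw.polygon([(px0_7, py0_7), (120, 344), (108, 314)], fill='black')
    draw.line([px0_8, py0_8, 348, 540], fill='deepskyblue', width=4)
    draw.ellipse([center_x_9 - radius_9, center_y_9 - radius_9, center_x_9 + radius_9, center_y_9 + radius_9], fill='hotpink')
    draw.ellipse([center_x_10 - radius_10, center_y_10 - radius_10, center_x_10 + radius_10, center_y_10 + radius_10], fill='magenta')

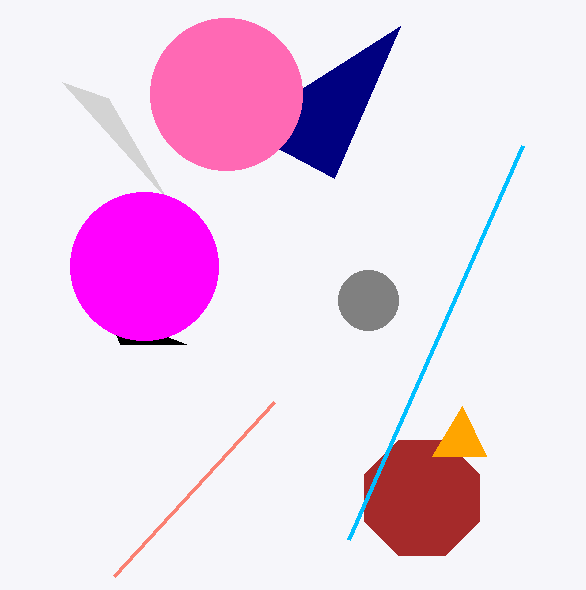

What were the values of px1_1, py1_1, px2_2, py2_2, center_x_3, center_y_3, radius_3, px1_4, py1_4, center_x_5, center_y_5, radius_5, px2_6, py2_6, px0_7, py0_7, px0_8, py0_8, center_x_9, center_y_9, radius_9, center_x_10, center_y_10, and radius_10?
px1_1 = 108, py1_1 = 98, px2_2 = 400, py2_2 = 26, center_x_3 = 422, center_y_3 = 498, radius_3 = 62, px1_4 = 114, py1_4 = 576, center_x_5 = 368, center_y_5 = 300, radius_5 = 30, px2_6 = 462, py2_6 = 406, px0_7 = 186, py0_7 = 344, px0_8 = 522, py0_8 = 146, center_x_9 = 226, center_y_9 = 94, radius_9 = 76, center_x_10 = 144, center_y_10 = 266, radius_10 = 74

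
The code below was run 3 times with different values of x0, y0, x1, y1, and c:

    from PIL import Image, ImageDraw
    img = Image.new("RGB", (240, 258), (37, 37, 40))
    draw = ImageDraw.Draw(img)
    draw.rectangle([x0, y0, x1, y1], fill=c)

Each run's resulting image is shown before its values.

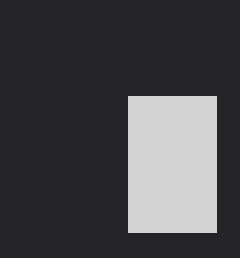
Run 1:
x0 = 128
y0 = 96
x1 = 216
y1 = 232
c = 'lightgray'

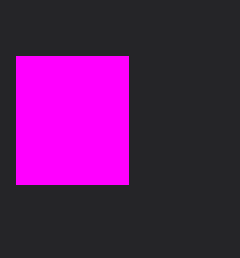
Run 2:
x0 = 16, y0 = 56, x1 = 128, y1 = 184, c = 'magenta'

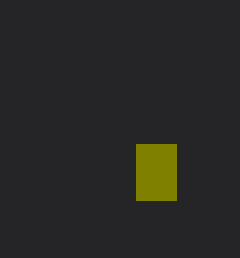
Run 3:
x0 = 136
y0 = 144
x1 = 176
y1 = 200
c = 'olive'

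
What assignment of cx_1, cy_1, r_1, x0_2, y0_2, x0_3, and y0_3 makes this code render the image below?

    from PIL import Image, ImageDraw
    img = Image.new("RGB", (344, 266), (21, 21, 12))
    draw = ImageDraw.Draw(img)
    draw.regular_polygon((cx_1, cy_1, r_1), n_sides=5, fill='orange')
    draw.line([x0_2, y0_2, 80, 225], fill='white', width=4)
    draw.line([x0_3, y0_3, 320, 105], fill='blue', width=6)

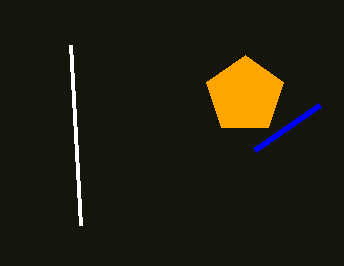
cx_1 = 245
cy_1 = 95
r_1 = 40
x0_2 = 70
y0_2 = 45
x0_3 = 255
y0_3 = 150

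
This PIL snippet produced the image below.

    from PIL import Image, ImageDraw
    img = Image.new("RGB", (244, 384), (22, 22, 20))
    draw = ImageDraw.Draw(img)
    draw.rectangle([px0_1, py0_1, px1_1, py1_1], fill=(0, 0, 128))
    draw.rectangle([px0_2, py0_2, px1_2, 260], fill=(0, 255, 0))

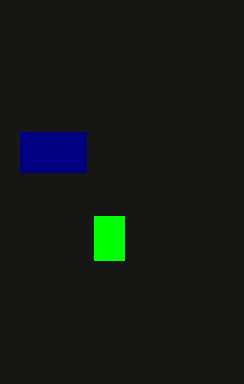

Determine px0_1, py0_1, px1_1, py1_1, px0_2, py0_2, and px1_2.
px0_1 = 20, py0_1 = 132, px1_1 = 86, py1_1 = 172, px0_2 = 94, py0_2 = 216, px1_2 = 124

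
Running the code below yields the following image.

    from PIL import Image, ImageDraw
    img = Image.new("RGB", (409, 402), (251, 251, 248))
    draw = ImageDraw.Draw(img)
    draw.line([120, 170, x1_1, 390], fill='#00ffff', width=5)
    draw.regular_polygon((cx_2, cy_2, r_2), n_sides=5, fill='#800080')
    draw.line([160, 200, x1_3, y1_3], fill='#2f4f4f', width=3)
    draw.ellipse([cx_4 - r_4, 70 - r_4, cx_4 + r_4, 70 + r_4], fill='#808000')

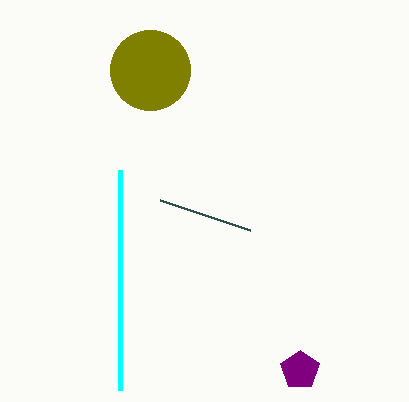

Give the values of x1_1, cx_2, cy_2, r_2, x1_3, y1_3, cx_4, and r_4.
x1_1 = 120; cx_2 = 300; cy_2 = 370; r_2 = 20; x1_3 = 250; y1_3 = 230; cx_4 = 150; r_4 = 40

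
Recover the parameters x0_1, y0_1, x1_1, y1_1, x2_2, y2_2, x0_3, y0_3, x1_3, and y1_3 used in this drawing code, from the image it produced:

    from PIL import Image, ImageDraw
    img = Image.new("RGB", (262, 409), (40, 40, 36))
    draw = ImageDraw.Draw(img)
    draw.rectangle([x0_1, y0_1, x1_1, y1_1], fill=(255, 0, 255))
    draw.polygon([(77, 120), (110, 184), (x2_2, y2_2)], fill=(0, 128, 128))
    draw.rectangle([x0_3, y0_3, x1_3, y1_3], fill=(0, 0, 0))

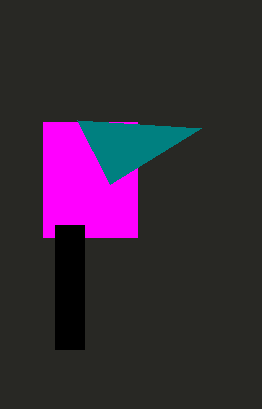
x0_1 = 43
y0_1 = 122
x1_1 = 137
y1_1 = 237
x2_2 = 201
y2_2 = 128
x0_3 = 55
y0_3 = 225
x1_3 = 84
y1_3 = 349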